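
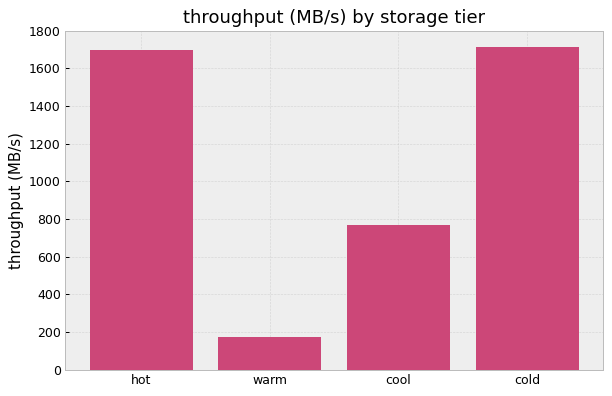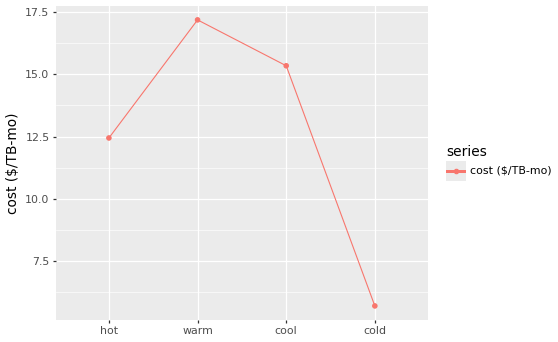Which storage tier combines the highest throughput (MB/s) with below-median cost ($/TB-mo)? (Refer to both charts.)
Chart 2 median cost ($/TB-mo) ≈ 14; below-median storage tiers: hot, cold. Among those, cold has the highest throughput (MB/s) (≈ 1800).

cold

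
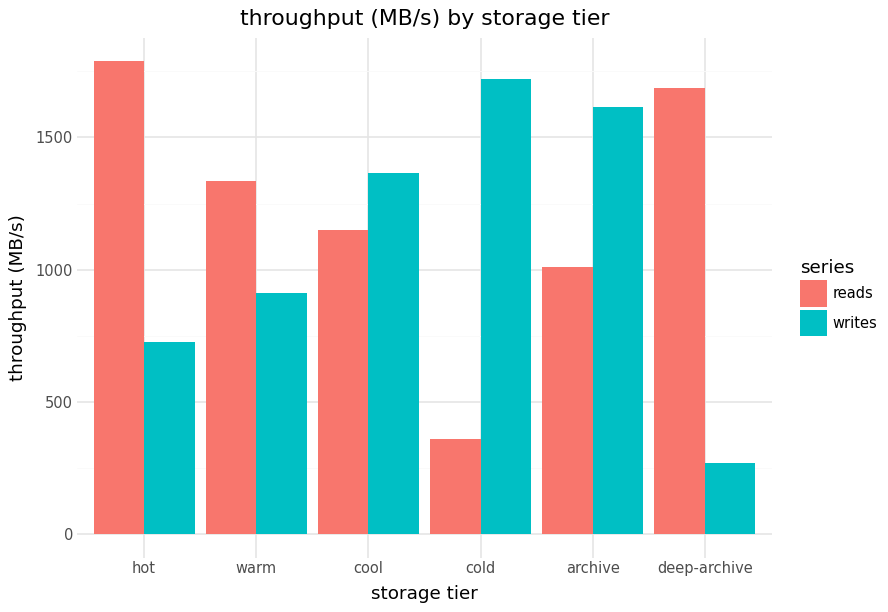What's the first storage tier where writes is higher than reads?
cool

warm: writes ≈ 1000 vs reads ≈ 1400 (not yet); cool: writes ≈ 1400 vs reads ≈ 1200 (first crossover).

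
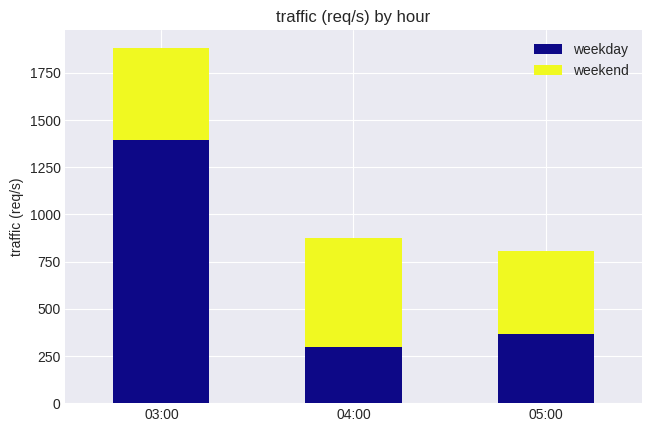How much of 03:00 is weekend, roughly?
≈ 400

weekend top ≈ 1800, bottom ≈ 1400; segment ≈ 400.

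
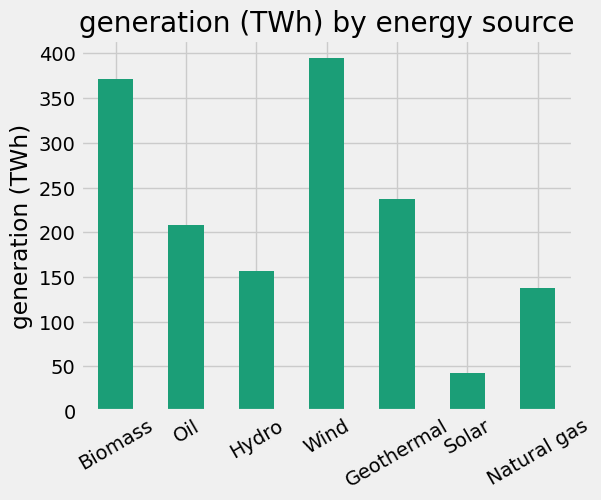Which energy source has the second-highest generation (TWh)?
Top 3: Wind ≈ 400, Biomass ≈ 350, Geothermal ≈ 250.

Biomass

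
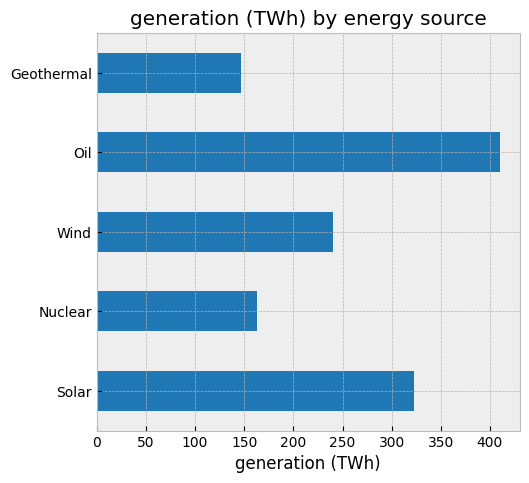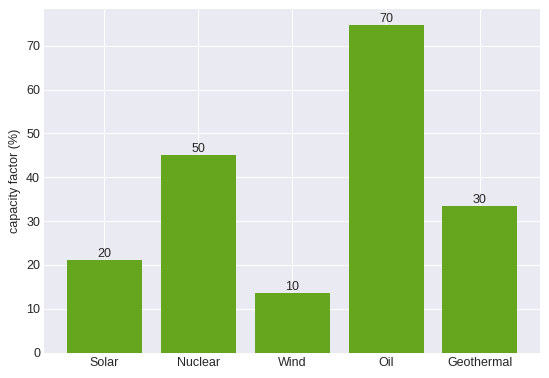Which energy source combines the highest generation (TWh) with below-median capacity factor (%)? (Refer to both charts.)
Chart 2 median capacity factor (%) ≈ 30; below-median energy sources: Solar, Wind. Among those, Solar has the highest generation (TWh) (≈ 300).

Solar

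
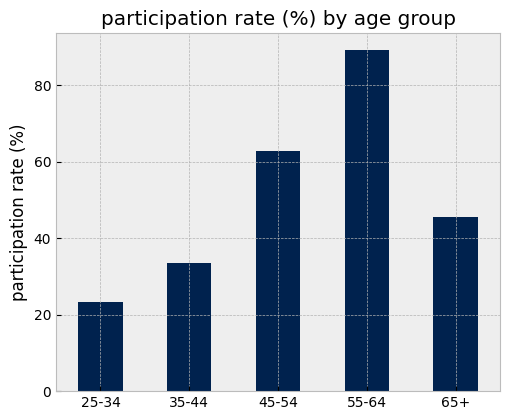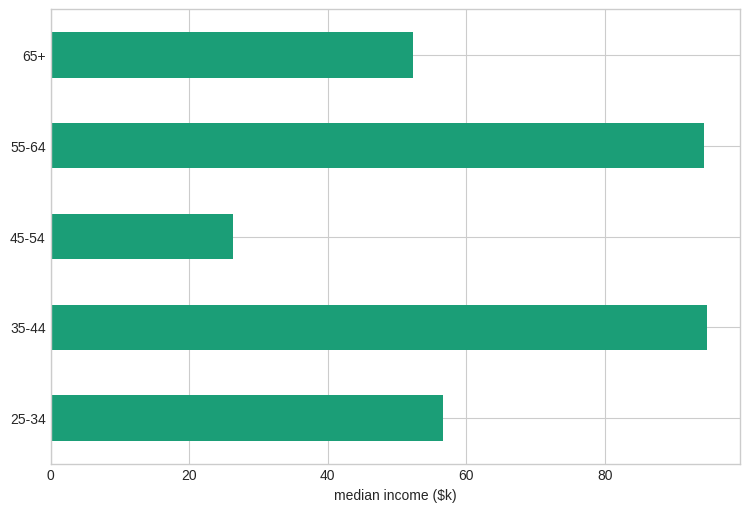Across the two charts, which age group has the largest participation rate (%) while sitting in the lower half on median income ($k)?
45-54

Chart 2 median median income ($k) ≈ 60; below-median age groups: 45-54, 65+. Among those, 45-54 has the highest participation rate (%) (≈ 60).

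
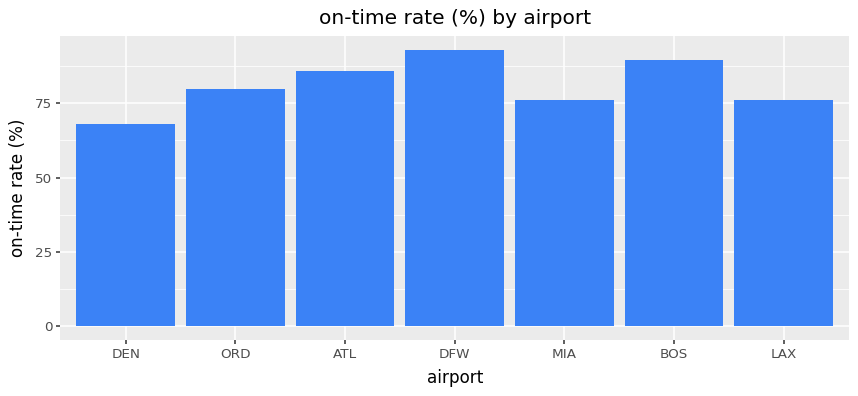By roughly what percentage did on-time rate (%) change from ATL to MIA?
≈ -11.1%

ATL ≈ 90, MIA ≈ 80; (80 − 90) / 90 ≈ -11.1%.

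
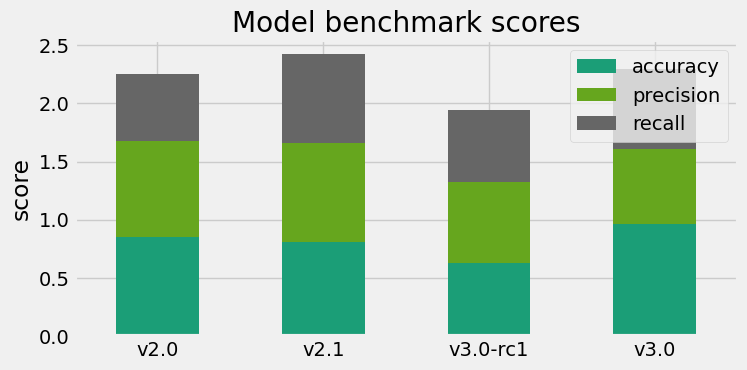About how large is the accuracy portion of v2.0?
≈ 1.0

accuracy top ≈ 1.0, bottom ≈ 0.0; segment ≈ 1.0.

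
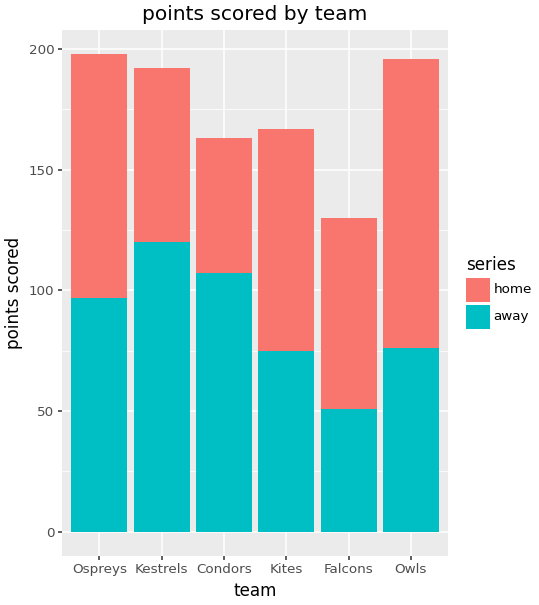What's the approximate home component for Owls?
≈ 120

home top ≈ 200, bottom ≈ 80; segment ≈ 120.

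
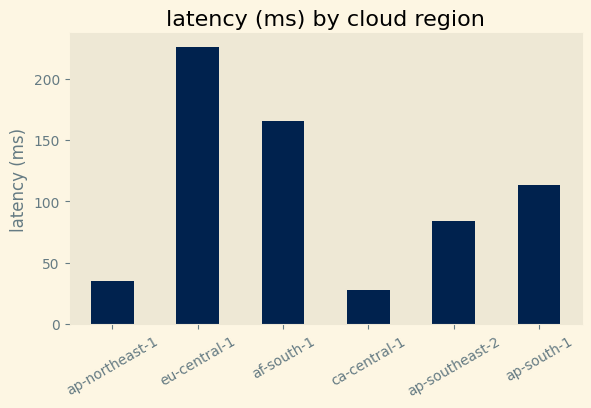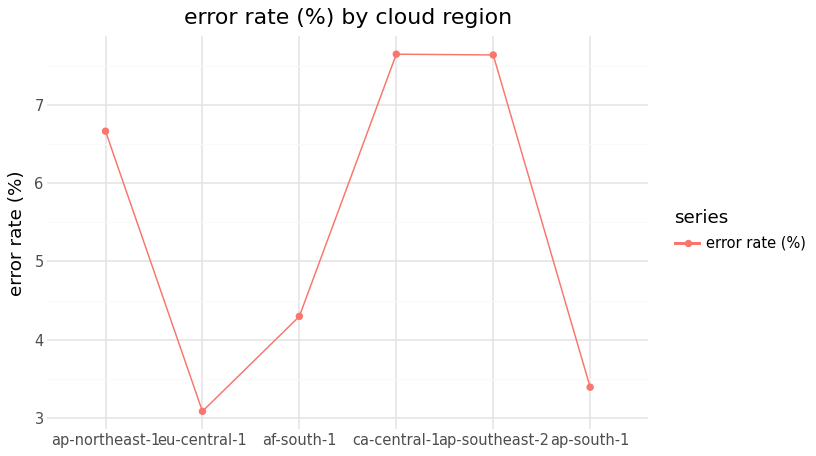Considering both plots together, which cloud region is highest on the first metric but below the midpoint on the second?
Chart 2 median error rate (%) ≈ 5; below-median cloud regions: eu-central-1, af-south-1, ap-south-1. Among those, eu-central-1 has the highest latency (ms) (≈ 225).

eu-central-1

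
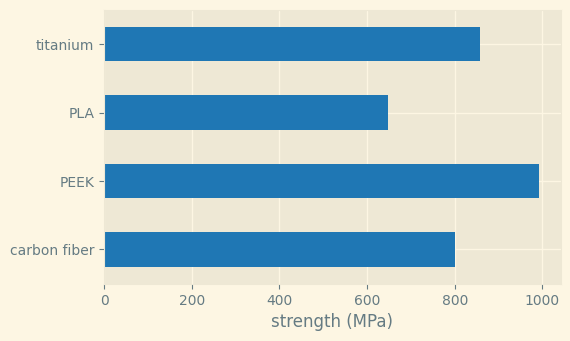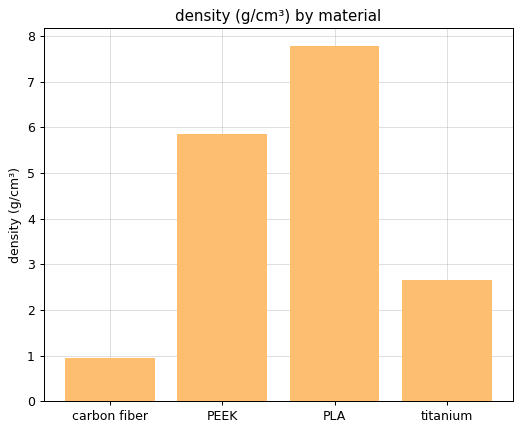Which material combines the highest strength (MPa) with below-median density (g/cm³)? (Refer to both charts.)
titanium

Chart 2 median density (g/cm³) ≈ 4; below-median materials: carbon fiber, titanium. Among those, titanium has the highest strength (MPa) (≈ 900).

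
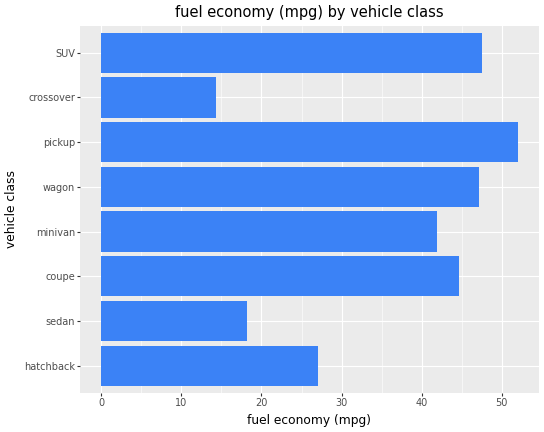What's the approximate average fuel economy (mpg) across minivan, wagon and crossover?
(40 + 45 + 15) / 3 ≈ 33.

≈ 33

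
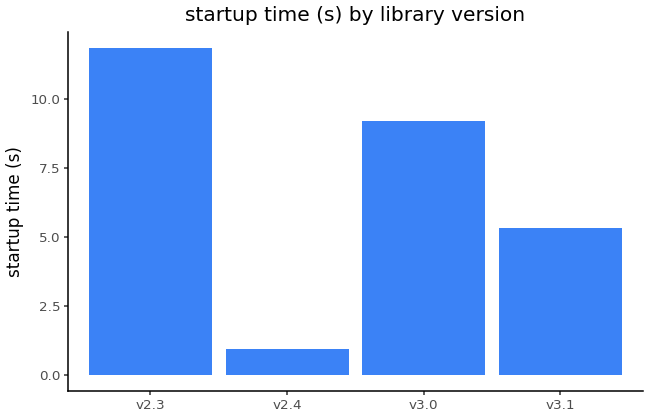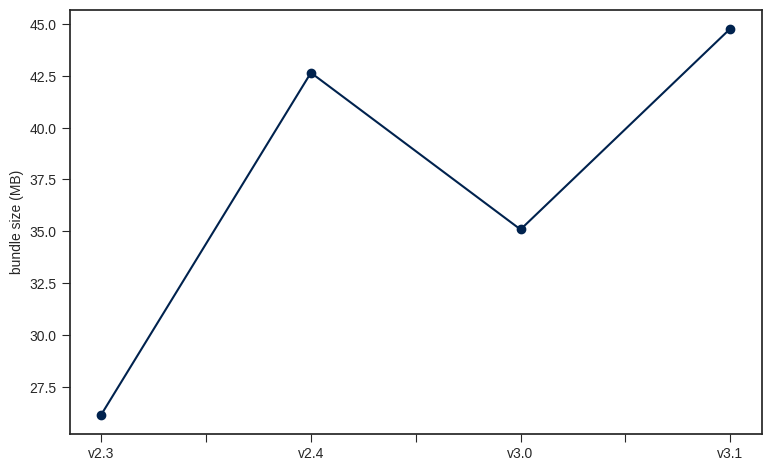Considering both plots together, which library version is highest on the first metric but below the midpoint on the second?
v2.3

Chart 2 median bundle size (MB) ≈ 40; below-median library versions: v2.3, v3.0. Among those, v2.3 has the highest startup time (s) (≈ 12).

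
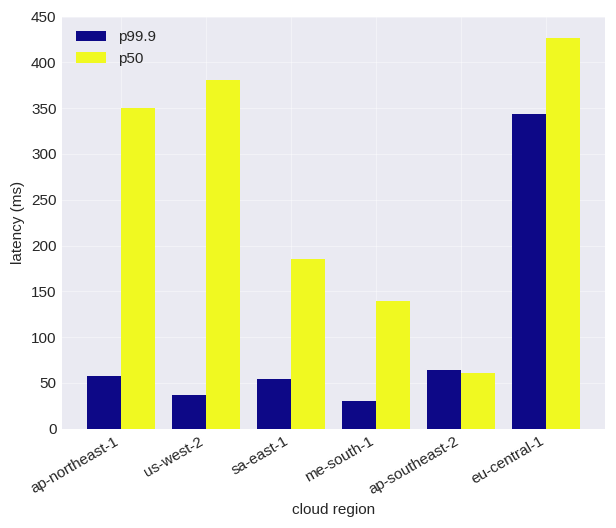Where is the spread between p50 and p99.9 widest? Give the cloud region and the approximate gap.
us-west-2, ≈ 350 ms

us-west-2: p50 ≈ 400, p99.9 ≈ 50 → gap ≈ 350. Next-largest (ap-northeast-1) is only ≈ 300.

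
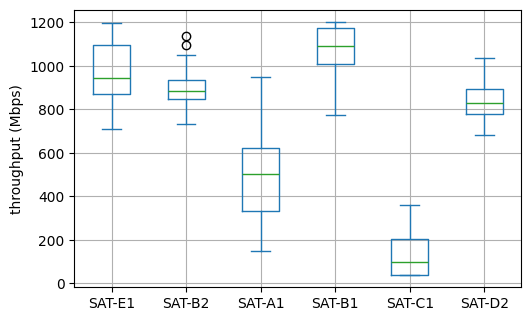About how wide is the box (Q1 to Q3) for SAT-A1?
≈ 300

Q3 ≈ 600, Q1 ≈ 300; IQR ≈ 300.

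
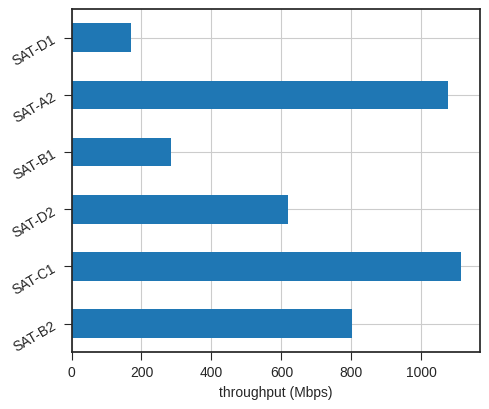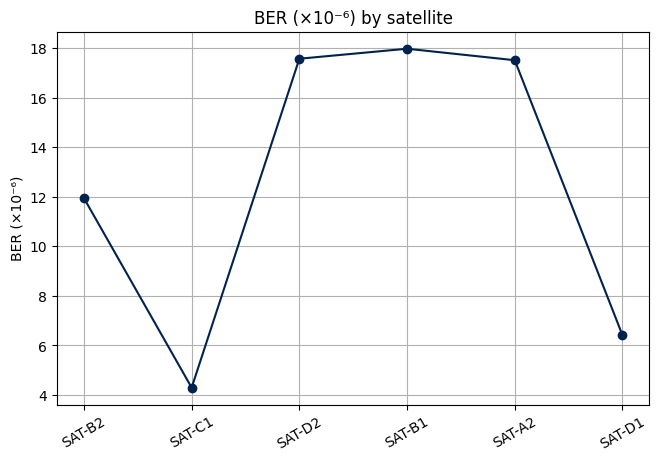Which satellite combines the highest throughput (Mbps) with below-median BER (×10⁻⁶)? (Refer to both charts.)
SAT-C1

Chart 2 median BER (×10⁻⁶) ≈ 14; below-median satellites: SAT-B2, SAT-C1, SAT-D1. Among those, SAT-C1 has the highest throughput (Mbps) (≈ 1200).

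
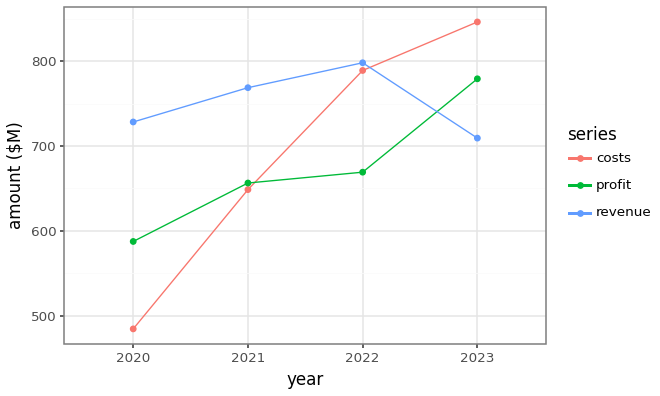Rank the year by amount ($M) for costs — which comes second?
Top 3 for costs: 2023 ≈ 850, 2022 ≈ 800, 2021 ≈ 650.

2022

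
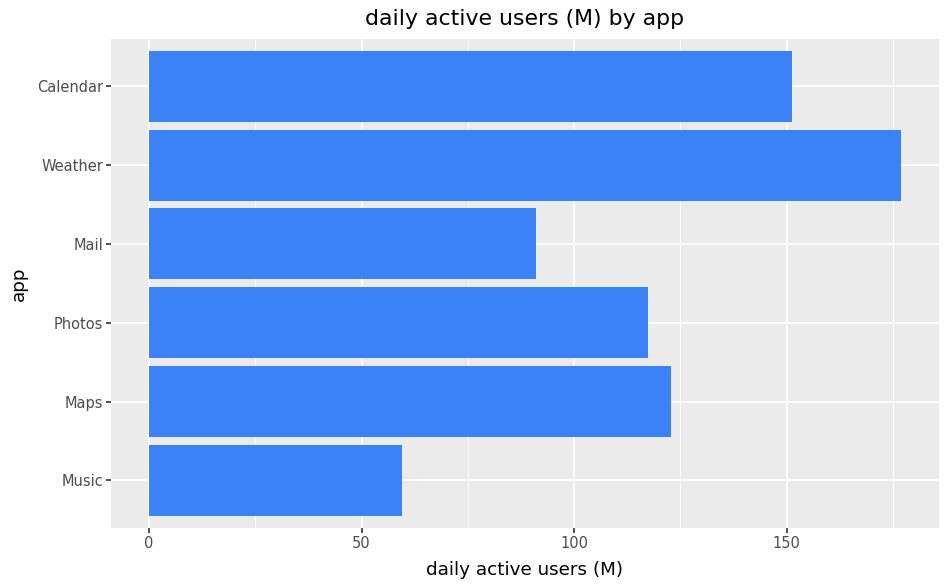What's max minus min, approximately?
Max Weather ≈ 180, min Music ≈ 60; range ≈ 120.

≈ 120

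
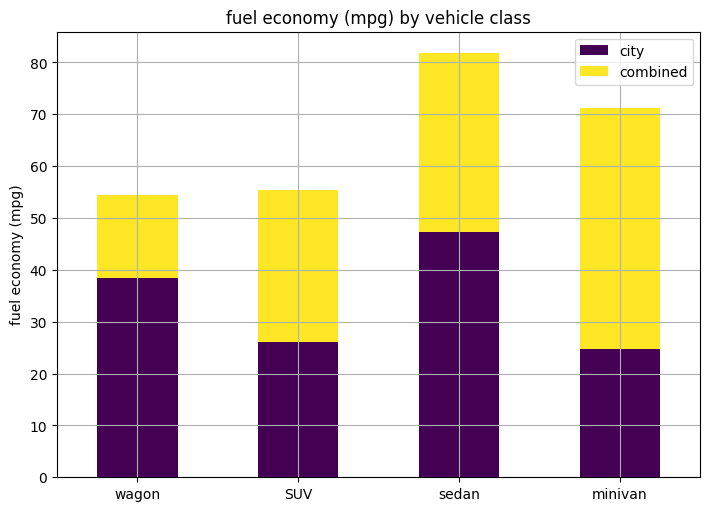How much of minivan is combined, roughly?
combined top ≈ 70, bottom ≈ 20; segment ≈ 50.

≈ 50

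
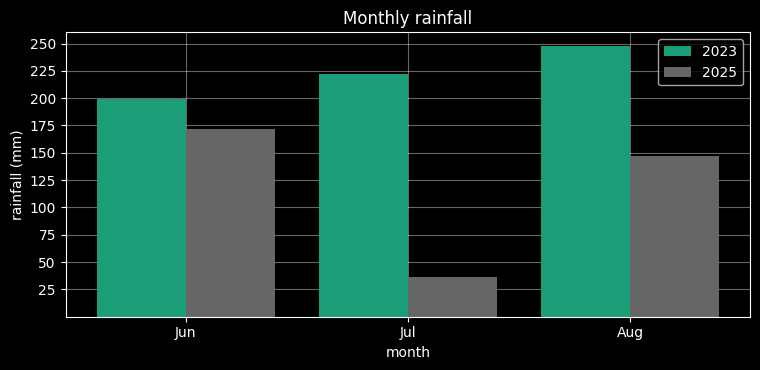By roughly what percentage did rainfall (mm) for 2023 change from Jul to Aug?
≈ +11.1%

Jul ≈ 225, Aug ≈ 250; (250 − 225) / 225 ≈ +11.1%.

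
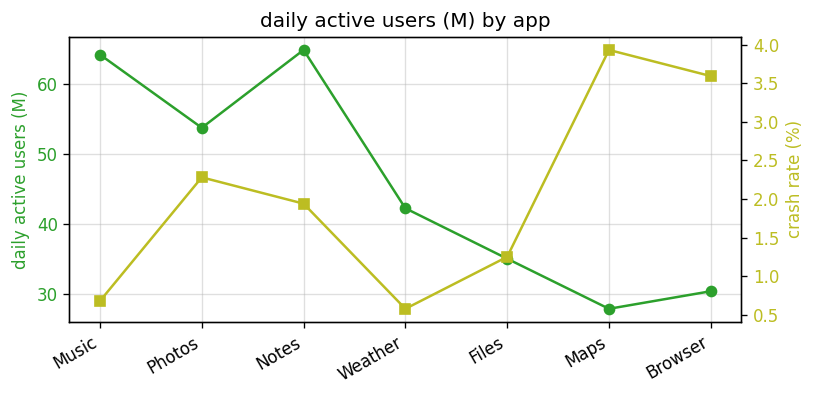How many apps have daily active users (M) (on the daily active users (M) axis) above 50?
3

Above 50: Music, Photos, Notes.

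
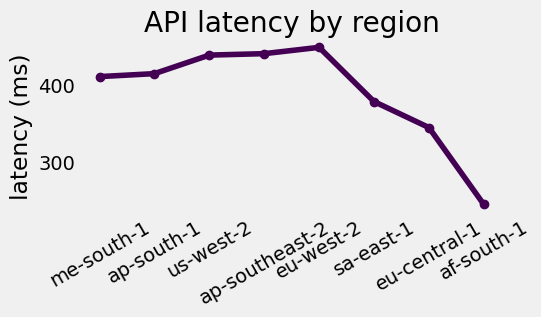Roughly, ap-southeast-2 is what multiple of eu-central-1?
ap-southeast-2 ≈ 440, eu-central-1 ≈ 340; 440/340 ≈ 1.29.

≈ 1.29×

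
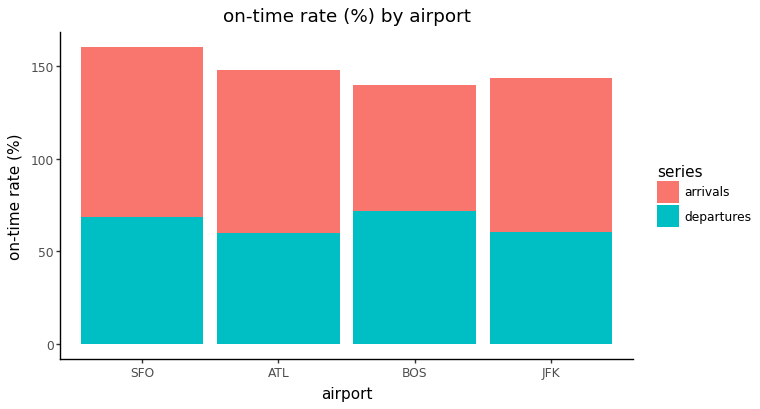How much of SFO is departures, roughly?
departures top ≈ 60, bottom ≈ 0; segment ≈ 60.

≈ 60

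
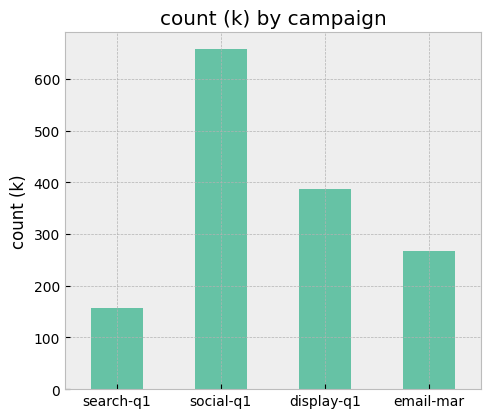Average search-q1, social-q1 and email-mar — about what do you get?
(200 + 700 + 300) / 3 ≈ 400.

≈ 400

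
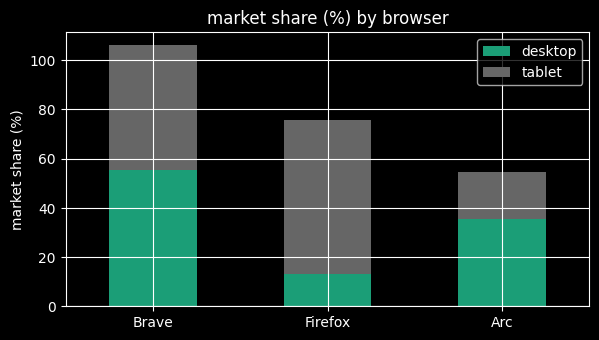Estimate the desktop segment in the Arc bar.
≈ 40

desktop top ≈ 40, bottom ≈ 0; segment ≈ 40.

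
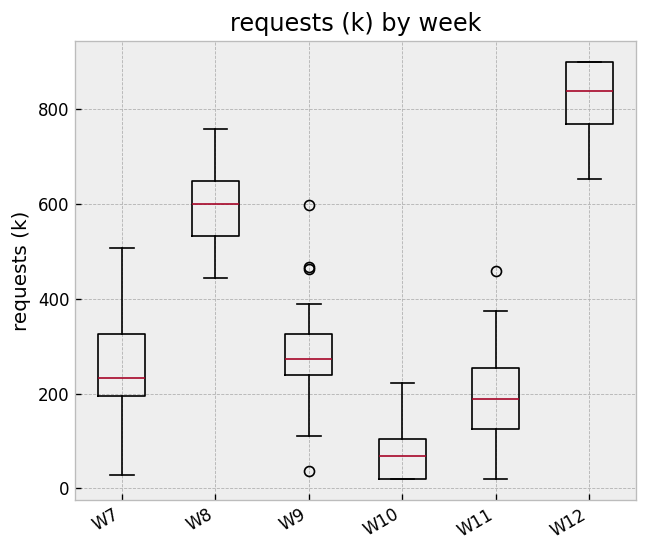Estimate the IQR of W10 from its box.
≈ 100

Q3 ≈ 100, Q1 ≈ 0; IQR ≈ 100.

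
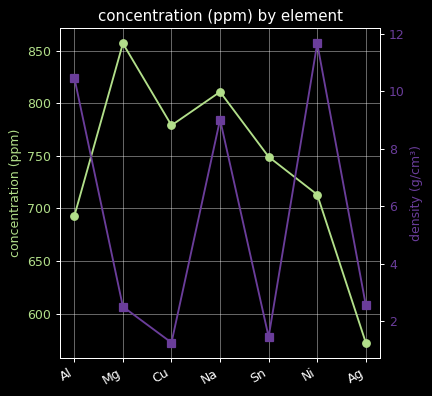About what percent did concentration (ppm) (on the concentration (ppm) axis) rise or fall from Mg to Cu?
Mg ≈ 850, Cu ≈ 775; (775 − 850) / 850 ≈ -8.8%.

≈ -8.8%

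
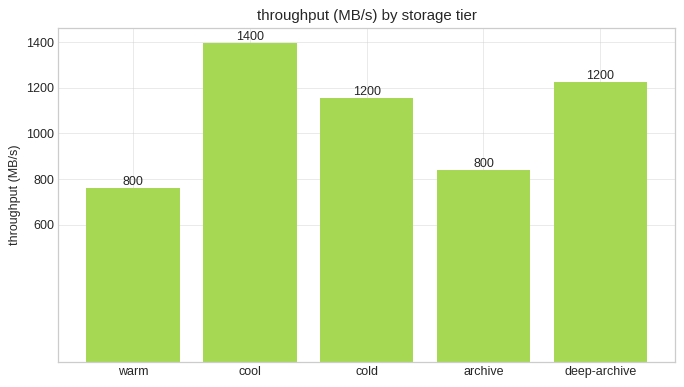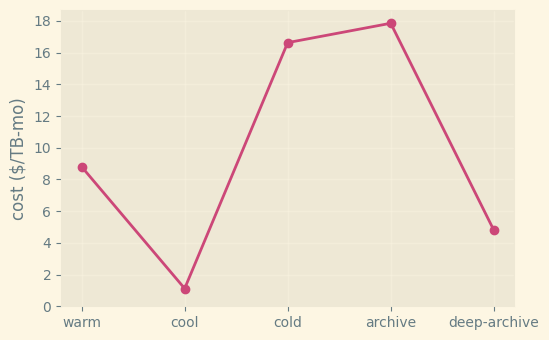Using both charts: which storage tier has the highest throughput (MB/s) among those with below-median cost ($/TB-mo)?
cool

Chart 2 median cost ($/TB-mo) ≈ 8; below-median storage tiers: cool, deep-archive. Among those, cool has the highest throughput (MB/s) (≈ 1400).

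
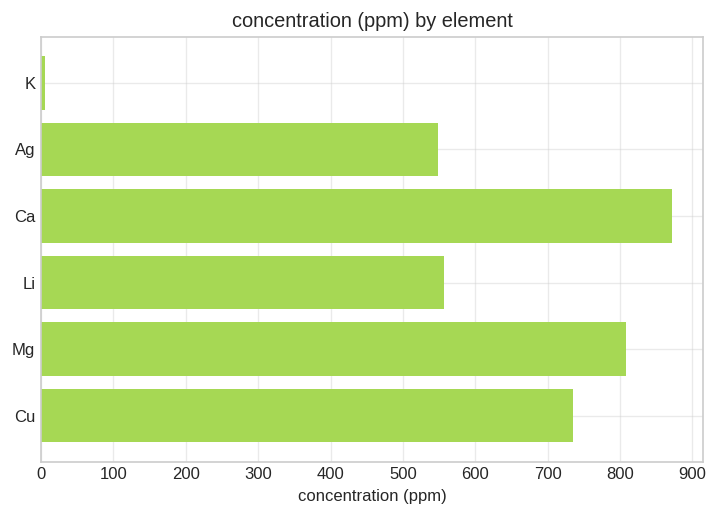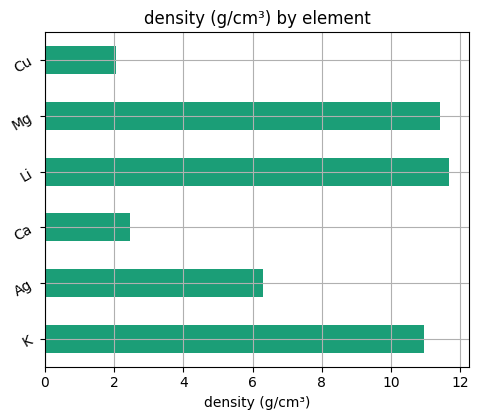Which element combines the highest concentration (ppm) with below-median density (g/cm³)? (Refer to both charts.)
Chart 2 median density (g/cm³) ≈ 8; below-median elements: Ag, Ca, Cu. Among those, Ca has the highest concentration (ppm) (≈ 900).

Ca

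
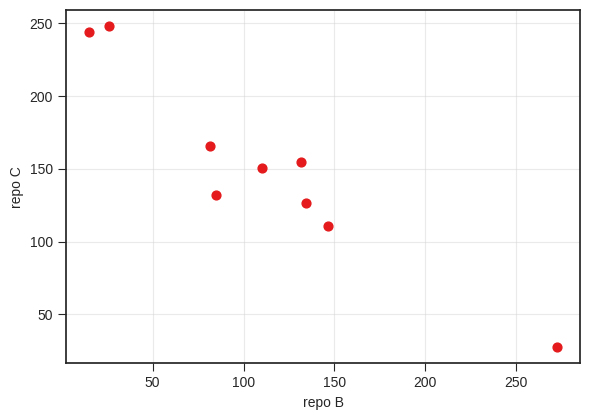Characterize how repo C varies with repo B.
negative, strong

Points are negatively correlated; strong (|r| ≈ 1.0).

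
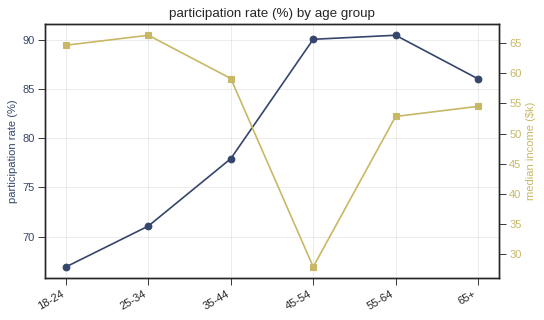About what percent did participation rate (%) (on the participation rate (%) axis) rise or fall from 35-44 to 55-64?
≈ +15.4%

35-44 ≈ 78, 55-64 ≈ 90; (90 − 78) / 78 ≈ +15.4%.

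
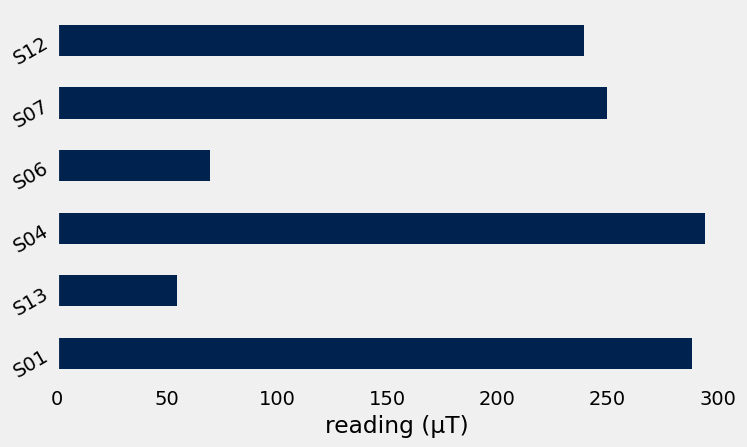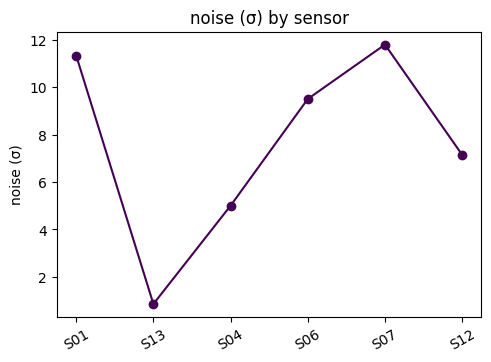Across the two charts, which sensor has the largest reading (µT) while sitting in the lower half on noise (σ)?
Chart 2 median noise (σ) ≈ 8; below-median sensors: S13, S04, S12. Among those, S04 has the highest reading (µT) (≈ 300).

S04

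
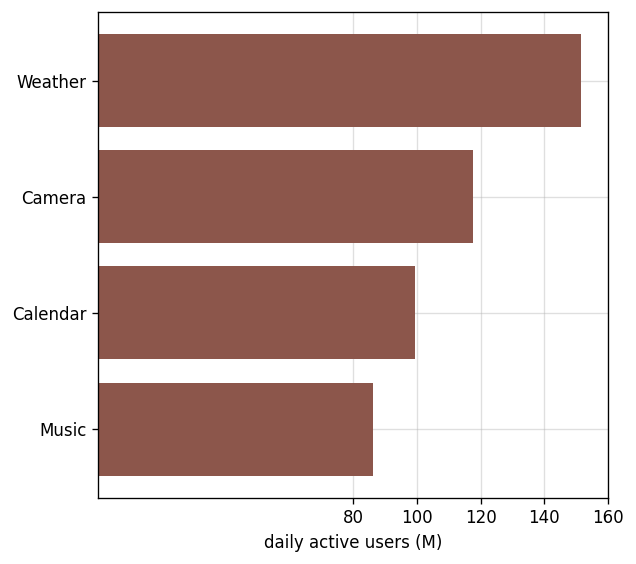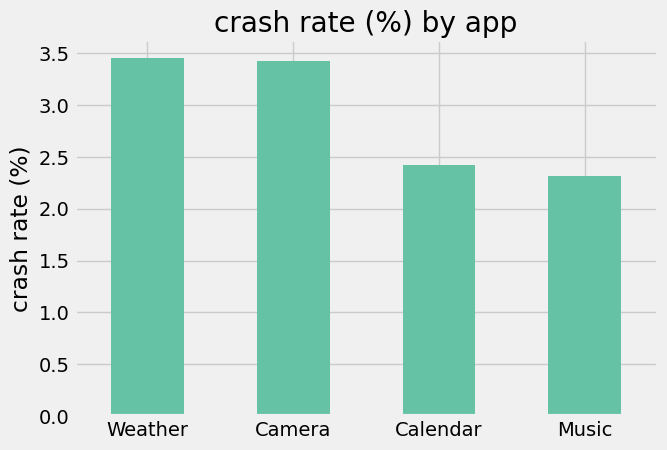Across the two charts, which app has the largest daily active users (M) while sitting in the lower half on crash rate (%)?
Calendar

Chart 2 median crash rate (%) ≈ 3; below-median apps: Calendar, Music. Among those, Calendar has the highest daily active users (M) (≈ 100).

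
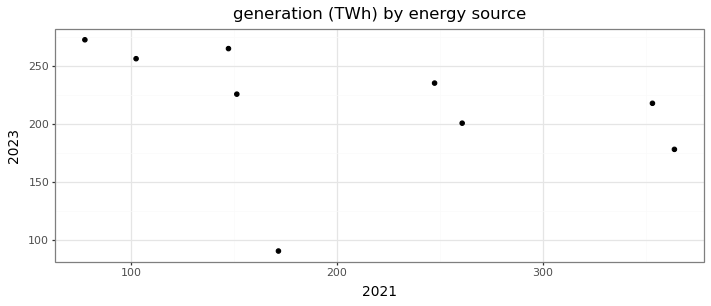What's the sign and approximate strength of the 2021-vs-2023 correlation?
Points are negatively correlated; weak (|r| ≈ 0.3).

negative, weak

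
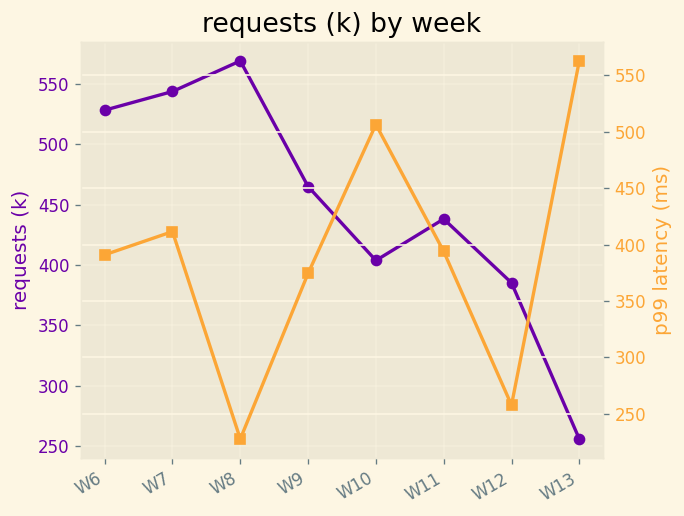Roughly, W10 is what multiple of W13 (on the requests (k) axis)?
≈ 1.6×

W10 ≈ 400, W13 ≈ 250; 400/250 ≈ 1.6.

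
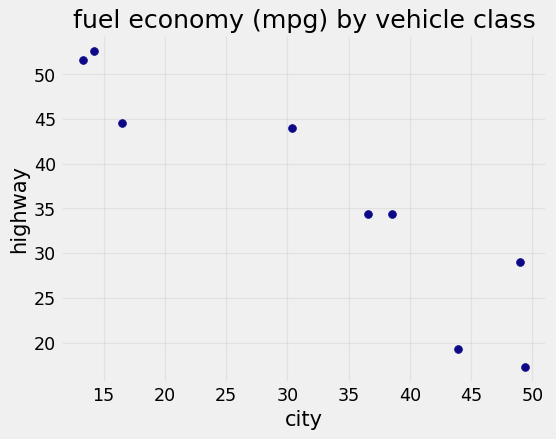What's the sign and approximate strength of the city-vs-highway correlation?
negative, strong

Points are negatively correlated; strong (|r| ≈ 0.9).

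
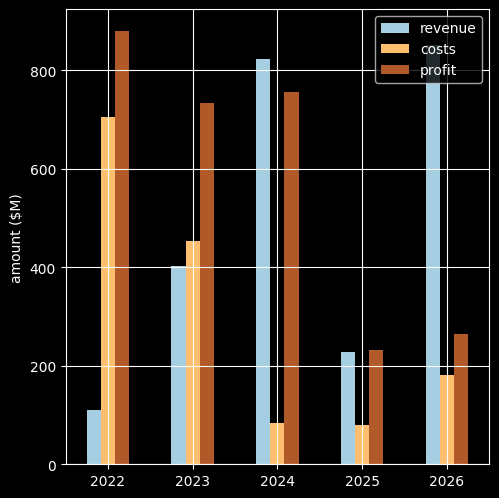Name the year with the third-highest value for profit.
Top 4 for profit: 2022 ≈ 900, 2024 ≈ 800, 2023 ≈ 700, 2026 ≈ 300.

2023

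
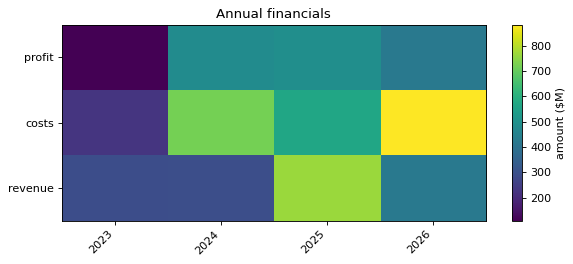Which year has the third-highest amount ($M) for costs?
Top 4 for costs: 2026 ≈ 900, 2024 ≈ 700, 2025 ≈ 600, 2023 ≈ 200.

2025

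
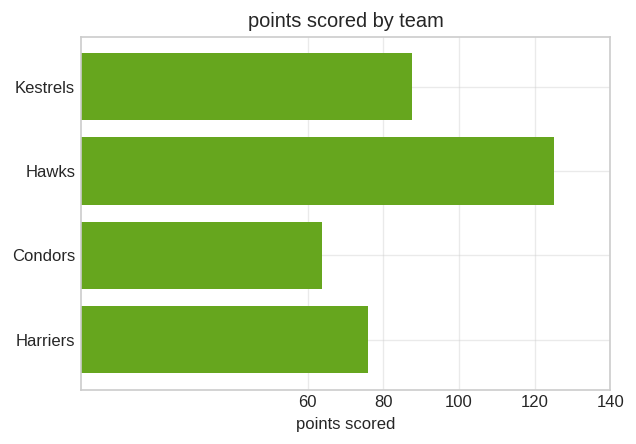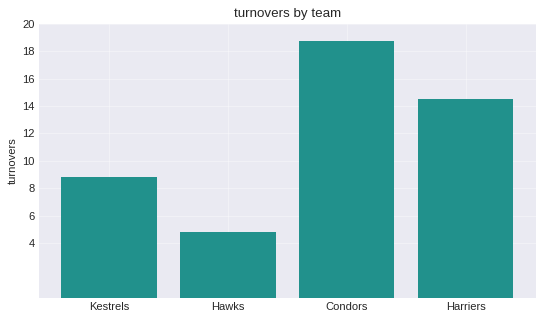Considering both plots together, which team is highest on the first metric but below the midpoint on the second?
Chart 2 median turnovers ≈ 12; below-median teams: Kestrels, Hawks. Among those, Hawks has the highest points scored (≈ 120).

Hawks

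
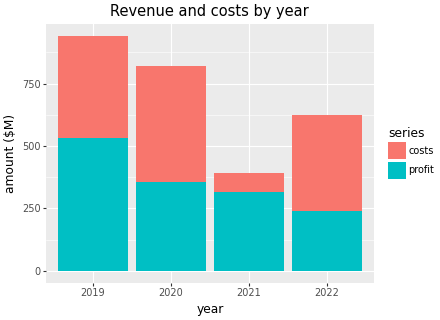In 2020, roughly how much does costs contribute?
costs top ≈ 800, bottom ≈ 400; segment ≈ 400.

≈ 400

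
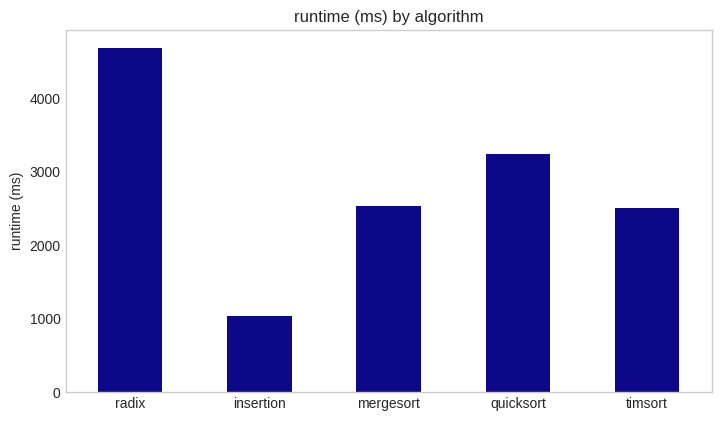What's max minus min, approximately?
≈ 3500

Max radix ≈ 4500, min insertion ≈ 1000; range ≈ 3500.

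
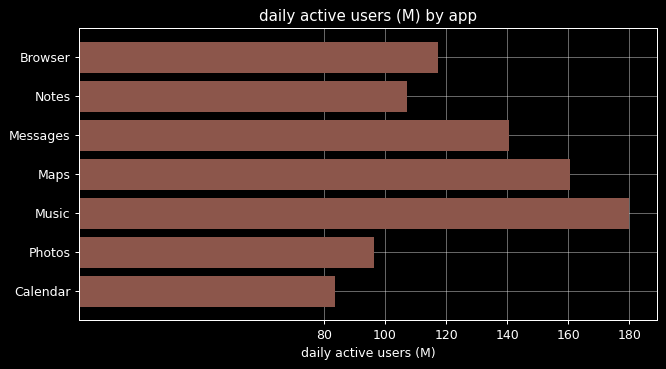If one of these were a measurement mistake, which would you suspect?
Music

Music ≈ 180; the rest sit between ≈ 80 and ≈ 160.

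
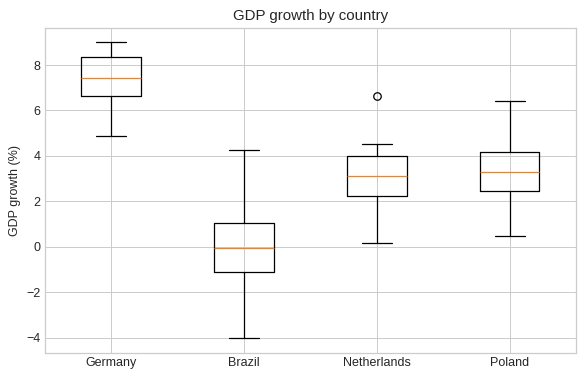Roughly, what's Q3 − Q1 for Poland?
Q3 ≈ 4, Q1 ≈ 2; IQR ≈ 2.

≈ 2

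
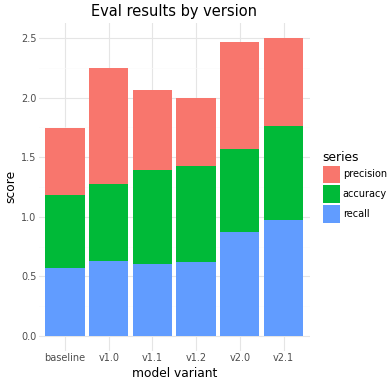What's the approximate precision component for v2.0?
precision top ≈ 2.5, bottom ≈ 1.5; segment ≈ 1.0.

≈ 1.0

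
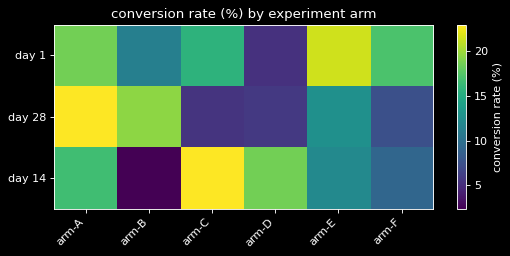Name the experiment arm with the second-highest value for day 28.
Top 3 for day 28: arm-A ≈ 24, arm-B ≈ 20, arm-E ≈ 12.

arm-B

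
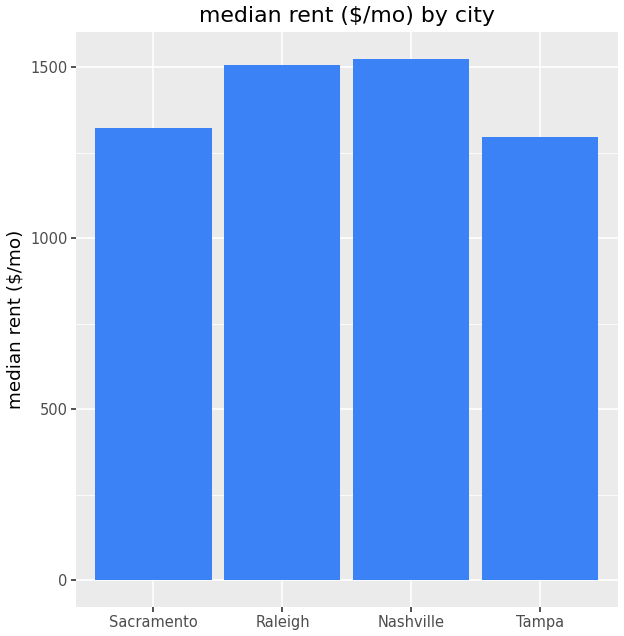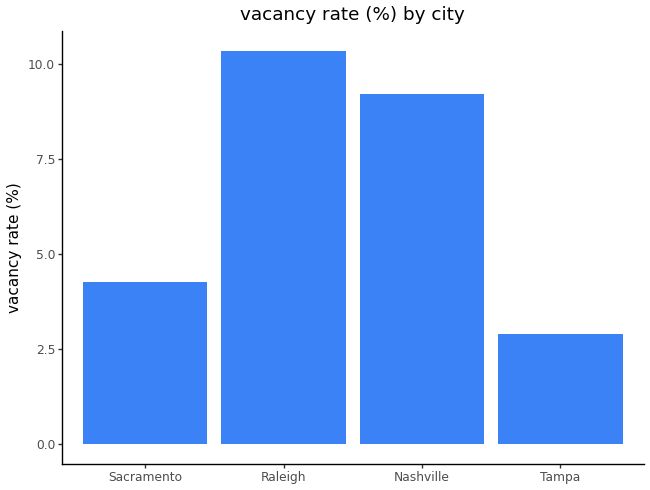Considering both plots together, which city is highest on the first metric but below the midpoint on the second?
Chart 2 median vacancy rate (%) ≈ 7; below-median cities: Sacramento, Tampa. Among those, Sacramento has the highest median rent ($/mo) (≈ 1400).

Sacramento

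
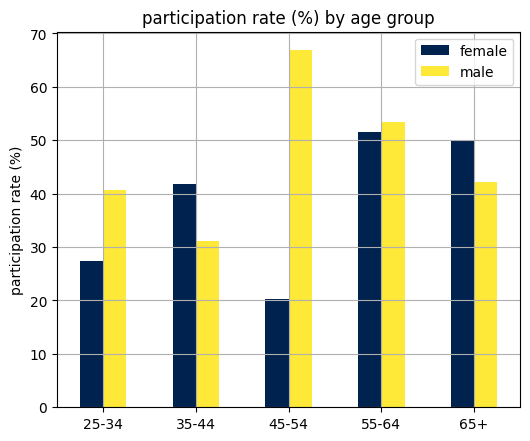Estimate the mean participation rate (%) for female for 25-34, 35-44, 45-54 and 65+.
≈ 35

(30 + 40 + 20 + 50) / 4 ≈ 35.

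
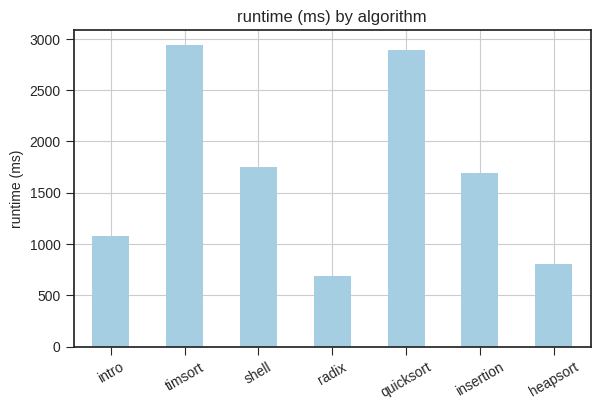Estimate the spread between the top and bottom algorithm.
≈ 2500

Max timsort ≈ 3000, min radix ≈ 500; range ≈ 2500.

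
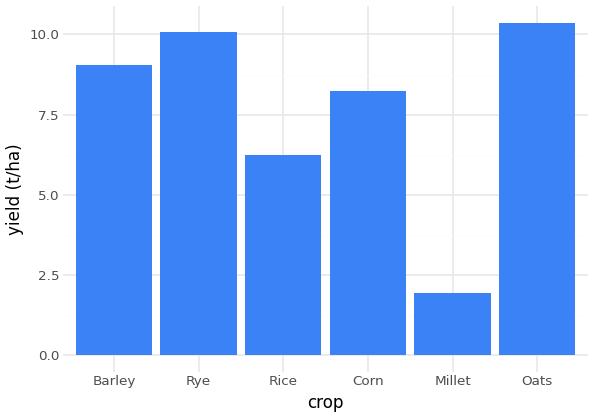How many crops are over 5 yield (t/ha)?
5

Above 5: Barley, Rye, Rice, Corn, Oats.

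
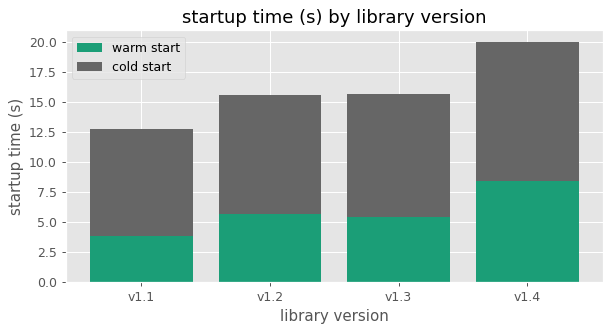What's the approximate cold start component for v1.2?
≈ 10

cold start top ≈ 16, bottom ≈ 6; segment ≈ 10.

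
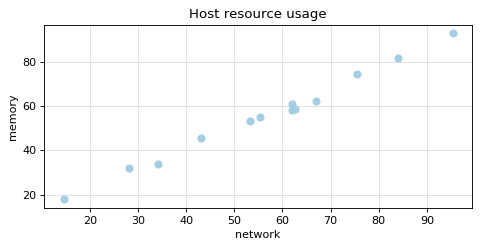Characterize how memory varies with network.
positive, strong

Points are positively correlated; strong (|r| ≈ 1.0).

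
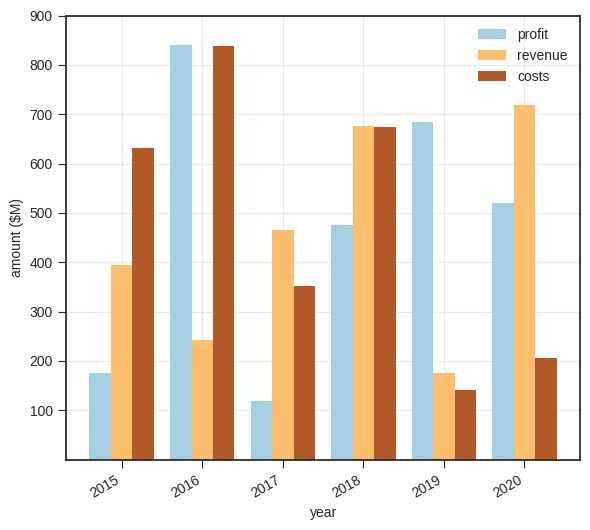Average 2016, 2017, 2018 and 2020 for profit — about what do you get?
≈ 475

(800 + 100 + 500 + 500) / 4 ≈ 475.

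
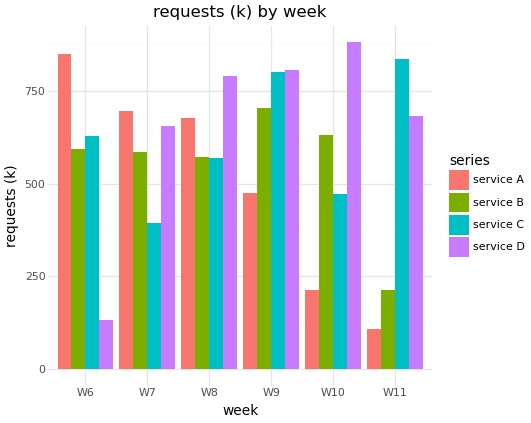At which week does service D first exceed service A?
W8

W7: service D ≈ 700 vs service A ≈ 700 (not yet); W8: service D ≈ 800 vs service A ≈ 700 (first crossover).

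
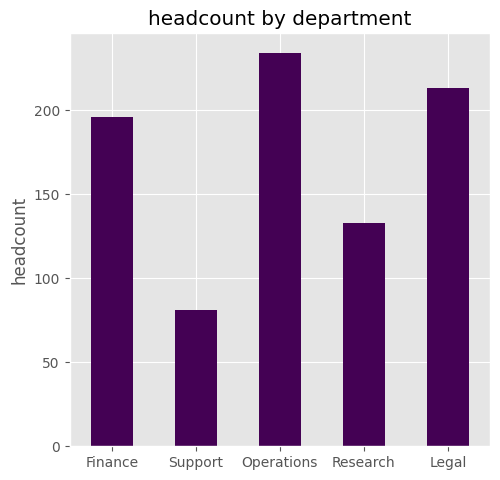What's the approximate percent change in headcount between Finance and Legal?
Finance ≈ 200, Legal ≈ 220; (220 − 200) / 200 ≈ +10%.

≈ +10%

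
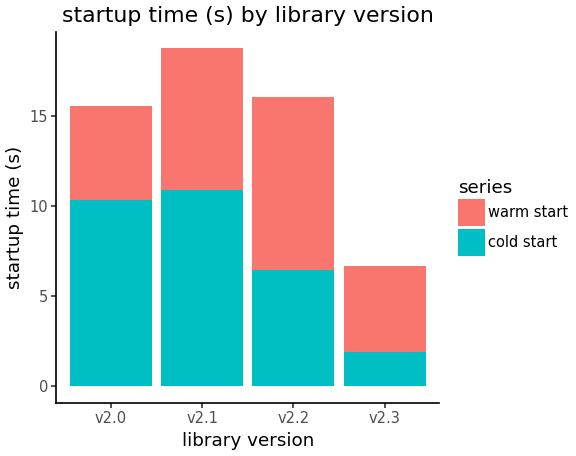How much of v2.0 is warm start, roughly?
warm start top ≈ 16, bottom ≈ 10; segment ≈ 6.

≈ 6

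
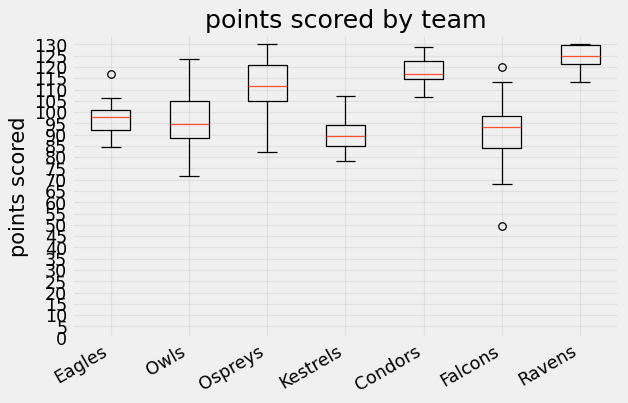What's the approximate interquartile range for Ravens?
Q3 ≈ 130, Q1 ≈ 120; IQR ≈ 10.

≈ 10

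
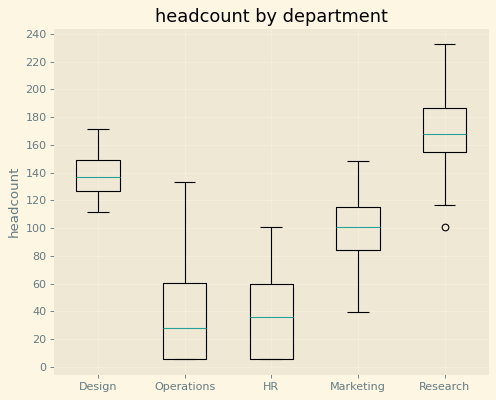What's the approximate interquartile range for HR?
≈ 60

Q3 ≈ 60, Q1 ≈ 0; IQR ≈ 60.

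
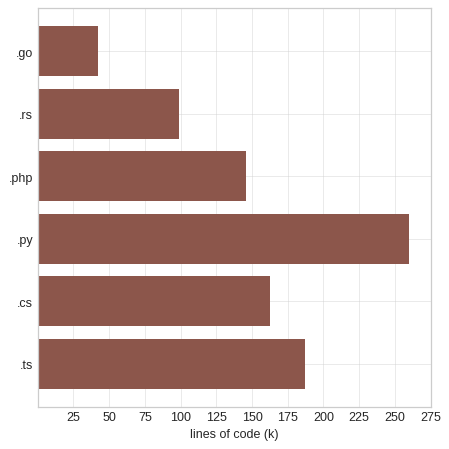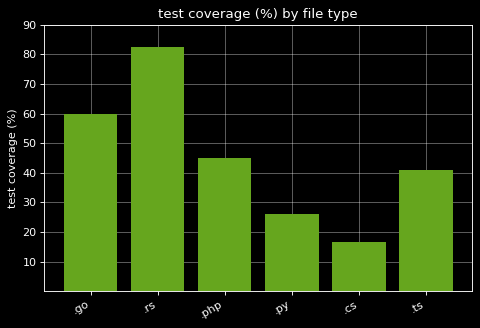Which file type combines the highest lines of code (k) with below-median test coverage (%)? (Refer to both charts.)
Chart 2 median test coverage (%) ≈ 40; below-median file types: .py, .cs, .ts. Among those, .py has the highest lines of code (k) (≈ 250).

.py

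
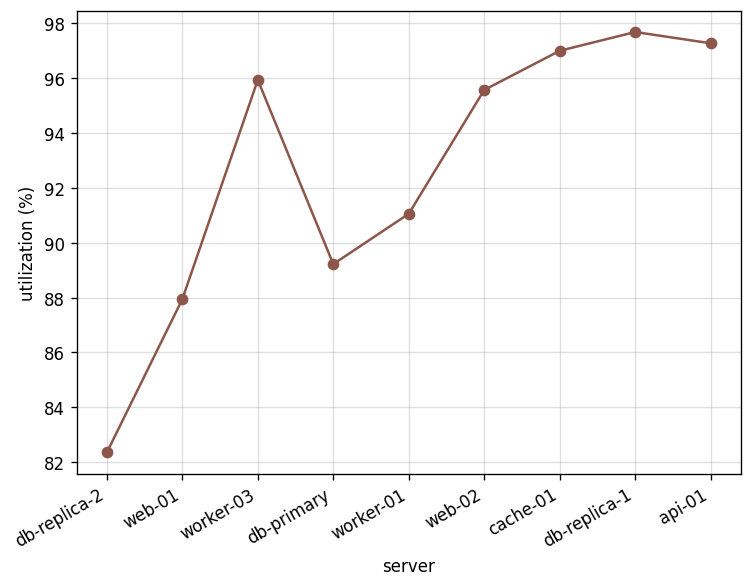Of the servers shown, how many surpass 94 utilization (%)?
Above 94: worker-03, web-02, cache-01, db-replica-1, api-01.

5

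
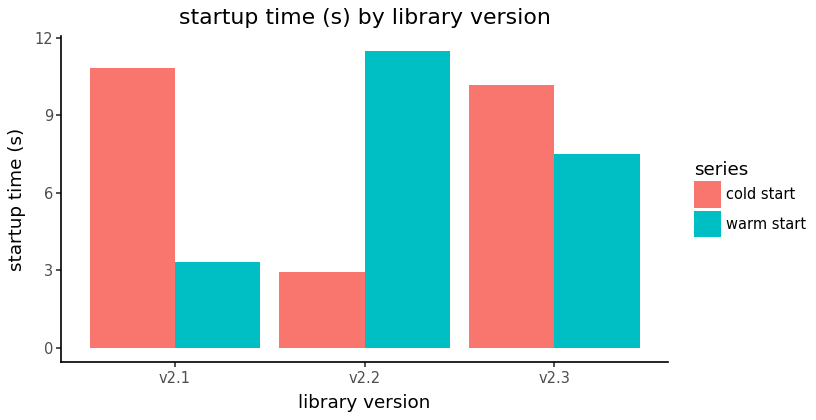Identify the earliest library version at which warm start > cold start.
v2.1: warm start ≈ 3 vs cold start ≈ 11 (not yet); v2.2: warm start ≈ 11 vs cold start ≈ 3 (first crossover).

v2.2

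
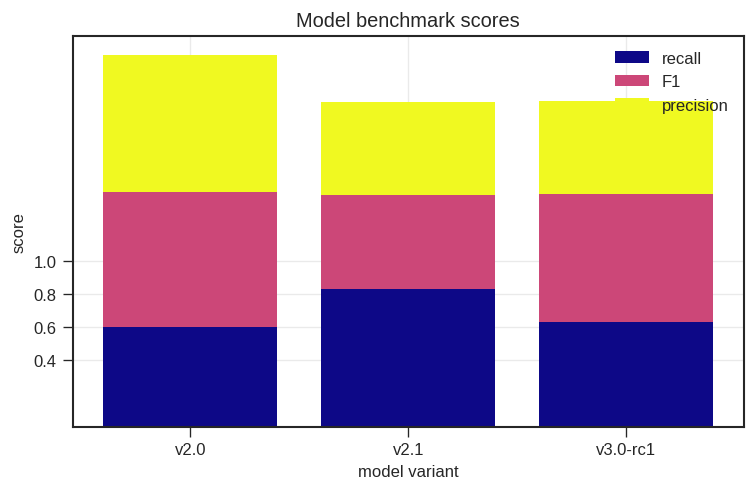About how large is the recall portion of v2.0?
recall top ≈ 0.6, bottom ≈ 0.0; segment ≈ 0.6.

≈ 0.6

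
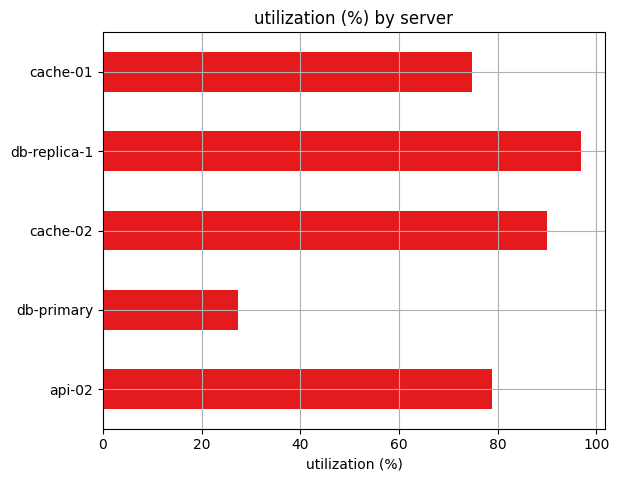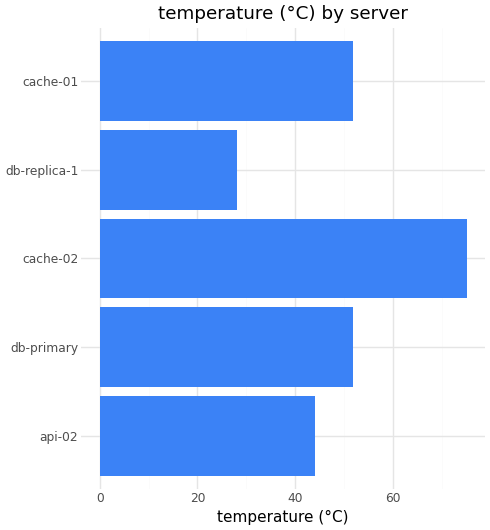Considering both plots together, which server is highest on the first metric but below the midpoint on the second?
Chart 2 median temperature (°C) ≈ 50; below-median servers: api-02, db-replica-1. Among those, db-replica-1 has the highest utilization (%) (≈ 100).

db-replica-1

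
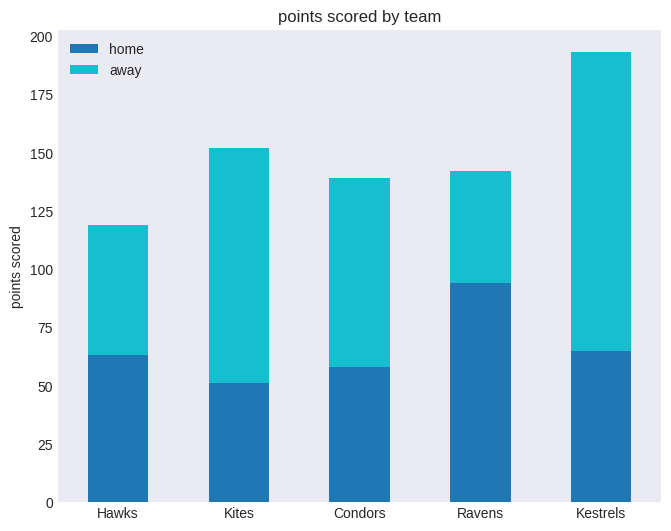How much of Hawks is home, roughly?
home top ≈ 60, bottom ≈ 0; segment ≈ 60.

≈ 60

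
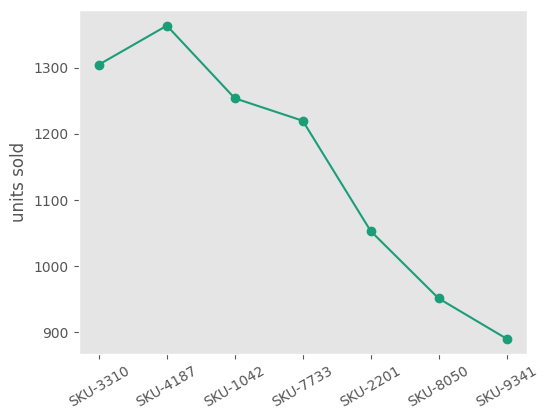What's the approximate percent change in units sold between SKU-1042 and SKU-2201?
≈ -16%

SKU-1042 ≈ 1250, SKU-2201 ≈ 1050; (1050 − 1250) / 1250 ≈ -16%.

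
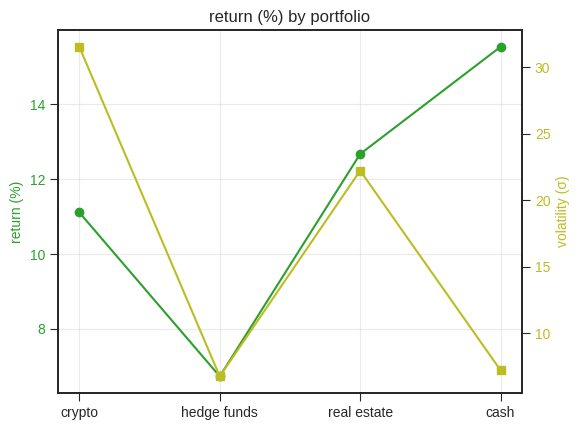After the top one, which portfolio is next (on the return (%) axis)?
Top 3 (on the return (%) axis): cash ≈ 16, real estate ≈ 13, crypto ≈ 11.

real estate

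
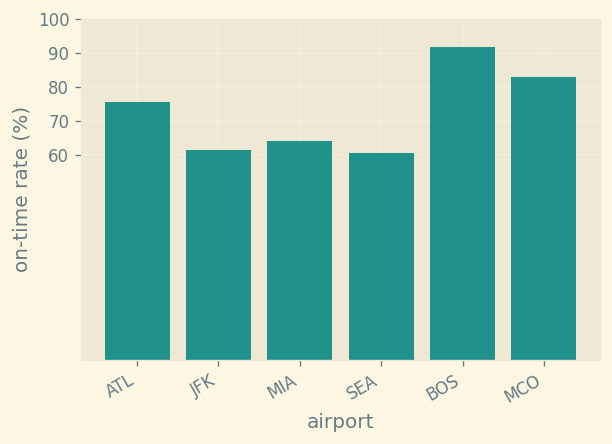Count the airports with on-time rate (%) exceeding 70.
Above 70: ATL, BOS, MCO.

3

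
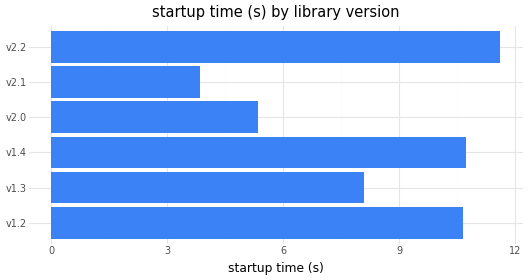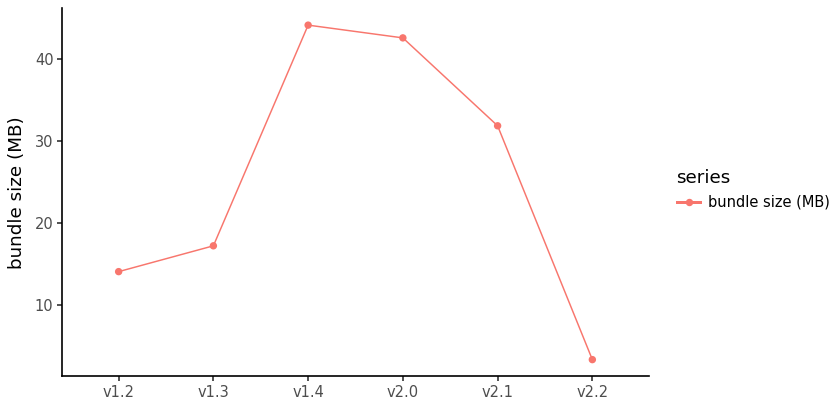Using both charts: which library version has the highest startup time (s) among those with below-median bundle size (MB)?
Chart 2 median bundle size (MB) ≈ 25; below-median library versions: v1.2, v1.3, v2.2. Among those, v2.2 has the highest startup time (s) (≈ 12).

v2.2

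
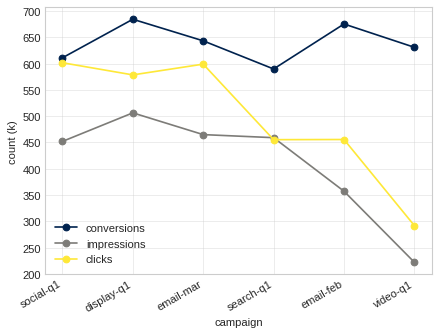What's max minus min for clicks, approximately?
≈ 300

Max social-q1 ≈ 600, min video-q1 ≈ 300; range ≈ 300.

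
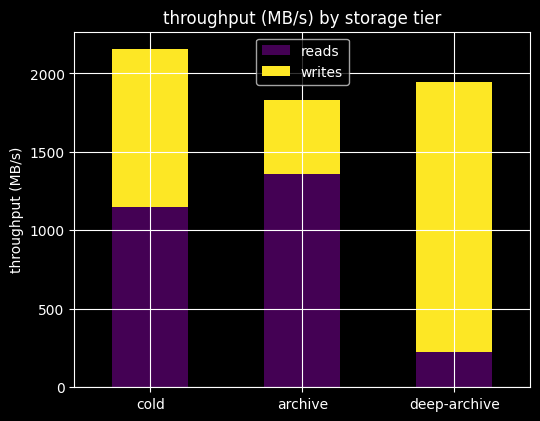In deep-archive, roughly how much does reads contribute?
≈ 200

reads top ≈ 200, bottom ≈ 0; segment ≈ 200.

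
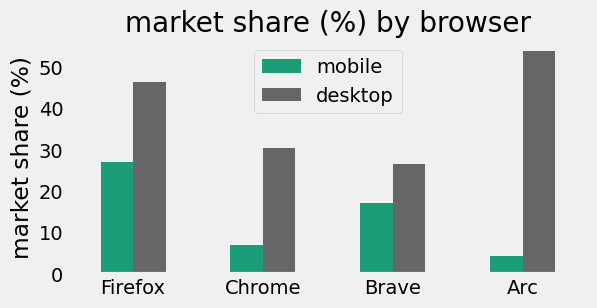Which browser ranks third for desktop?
Top 4 for desktop: Arc ≈ 55, Firefox ≈ 45, Chrome ≈ 30, Brave ≈ 25.

Chrome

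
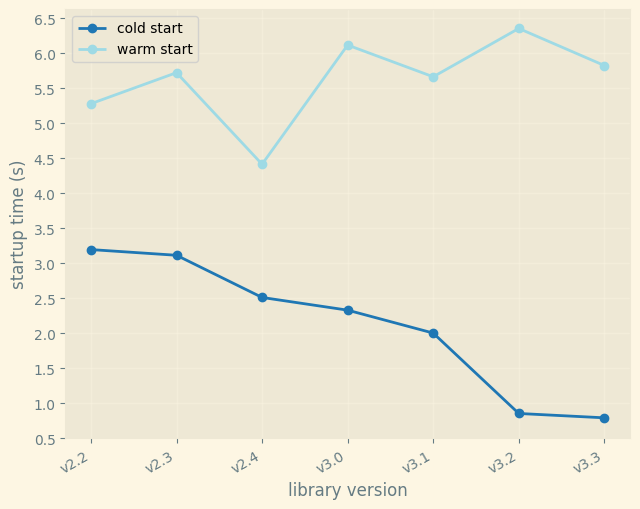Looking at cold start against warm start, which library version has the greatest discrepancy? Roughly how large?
v3.2: cold start ≈ 1.0, warm start ≈ 6.5 → gap ≈ 5.5. Next-largest (v3.3) is only ≈ 5.0.

v3.2, ≈ 5.5 s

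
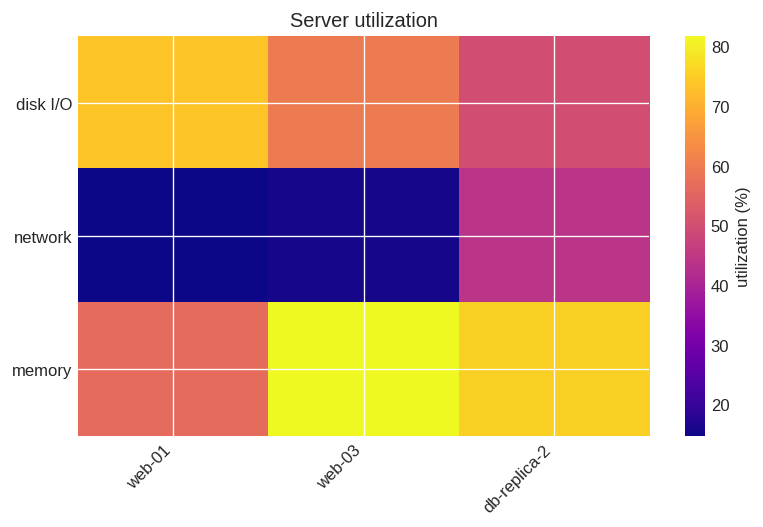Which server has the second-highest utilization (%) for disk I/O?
web-03

Top 3 for disk I/O: web-01 ≈ 70, web-03 ≈ 60, db-replica-2 ≈ 50.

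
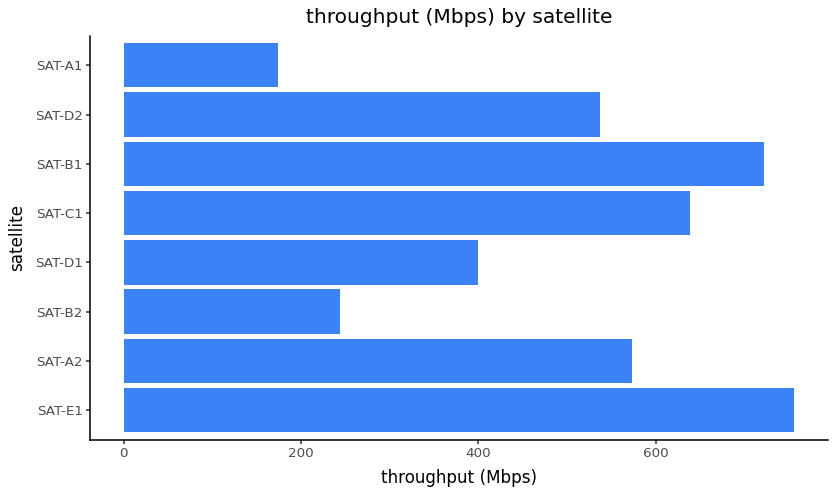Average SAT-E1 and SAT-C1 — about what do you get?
≈ 700

(800 + 600) / 2 ≈ 700.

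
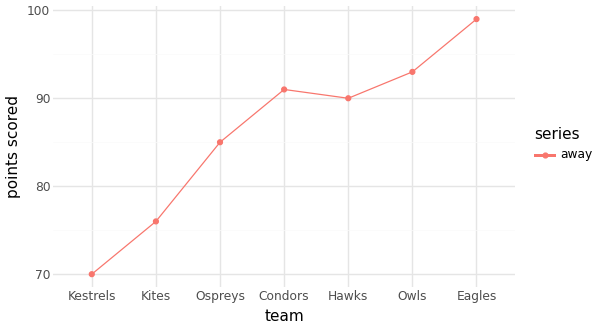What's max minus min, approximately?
≈ 30

Max Eagles ≈ 100, min Kestrels ≈ 70; range ≈ 30.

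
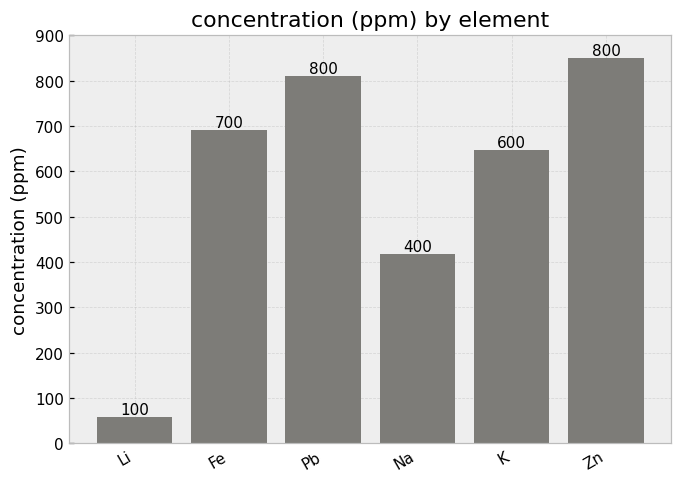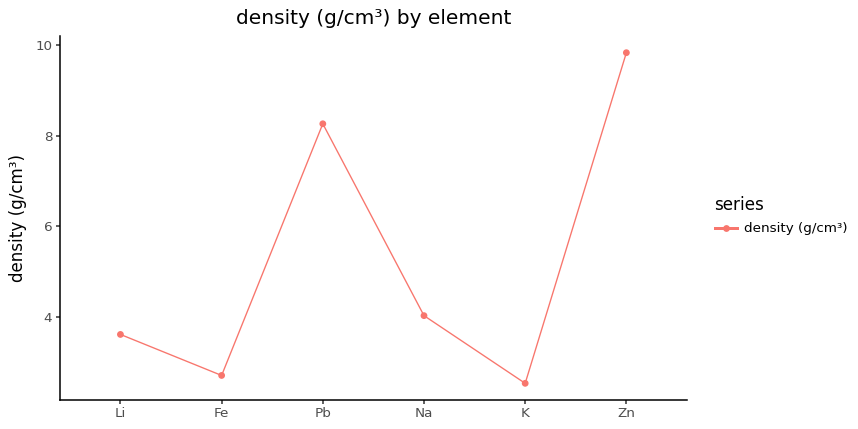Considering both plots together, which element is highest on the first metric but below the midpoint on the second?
Chart 2 median density (g/cm³) ≈ 4; below-median elements: Li, Fe, K. Among those, Fe has the highest concentration (ppm) (≈ 700).

Fe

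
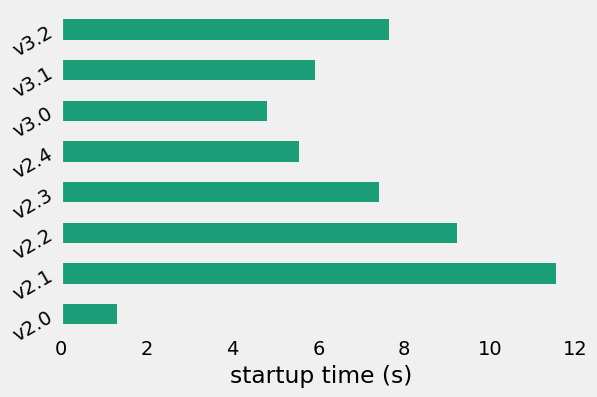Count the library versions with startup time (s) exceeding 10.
Above 10: v2.1.

1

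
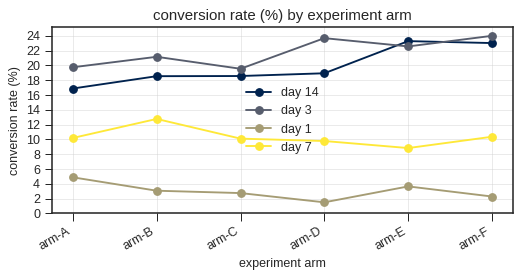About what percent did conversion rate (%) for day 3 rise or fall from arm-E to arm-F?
≈ +9.1%

arm-E ≈ 22, arm-F ≈ 24; (24 − 22) / 22 ≈ +9.1%.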